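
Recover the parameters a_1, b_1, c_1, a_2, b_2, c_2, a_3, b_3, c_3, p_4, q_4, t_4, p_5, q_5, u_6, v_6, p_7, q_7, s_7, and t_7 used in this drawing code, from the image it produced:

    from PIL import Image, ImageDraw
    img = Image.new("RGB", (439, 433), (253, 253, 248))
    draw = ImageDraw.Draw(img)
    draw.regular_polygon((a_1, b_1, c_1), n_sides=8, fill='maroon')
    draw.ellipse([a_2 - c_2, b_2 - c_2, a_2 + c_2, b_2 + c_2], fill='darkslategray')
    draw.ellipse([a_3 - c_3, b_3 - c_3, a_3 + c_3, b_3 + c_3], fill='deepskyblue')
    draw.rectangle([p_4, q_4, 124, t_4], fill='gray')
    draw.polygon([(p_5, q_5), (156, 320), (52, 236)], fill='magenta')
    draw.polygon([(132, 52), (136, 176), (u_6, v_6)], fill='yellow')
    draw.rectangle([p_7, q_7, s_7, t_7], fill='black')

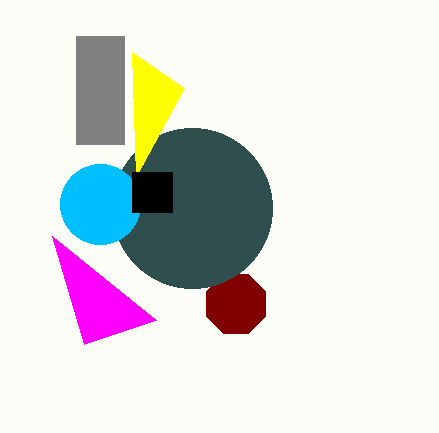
a_1 = 236, b_1 = 304, c_1 = 32, a_2 = 192, b_2 = 208, c_2 = 80, a_3 = 100, b_3 = 204, c_3 = 40, p_4 = 76, q_4 = 36, t_4 = 144, p_5 = 84, q_5 = 344, u_6 = 184, v_6 = 88, p_7 = 132, q_7 = 172, s_7 = 172, t_7 = 212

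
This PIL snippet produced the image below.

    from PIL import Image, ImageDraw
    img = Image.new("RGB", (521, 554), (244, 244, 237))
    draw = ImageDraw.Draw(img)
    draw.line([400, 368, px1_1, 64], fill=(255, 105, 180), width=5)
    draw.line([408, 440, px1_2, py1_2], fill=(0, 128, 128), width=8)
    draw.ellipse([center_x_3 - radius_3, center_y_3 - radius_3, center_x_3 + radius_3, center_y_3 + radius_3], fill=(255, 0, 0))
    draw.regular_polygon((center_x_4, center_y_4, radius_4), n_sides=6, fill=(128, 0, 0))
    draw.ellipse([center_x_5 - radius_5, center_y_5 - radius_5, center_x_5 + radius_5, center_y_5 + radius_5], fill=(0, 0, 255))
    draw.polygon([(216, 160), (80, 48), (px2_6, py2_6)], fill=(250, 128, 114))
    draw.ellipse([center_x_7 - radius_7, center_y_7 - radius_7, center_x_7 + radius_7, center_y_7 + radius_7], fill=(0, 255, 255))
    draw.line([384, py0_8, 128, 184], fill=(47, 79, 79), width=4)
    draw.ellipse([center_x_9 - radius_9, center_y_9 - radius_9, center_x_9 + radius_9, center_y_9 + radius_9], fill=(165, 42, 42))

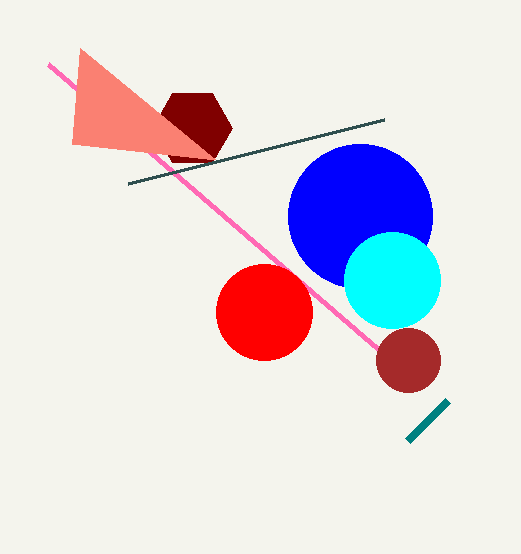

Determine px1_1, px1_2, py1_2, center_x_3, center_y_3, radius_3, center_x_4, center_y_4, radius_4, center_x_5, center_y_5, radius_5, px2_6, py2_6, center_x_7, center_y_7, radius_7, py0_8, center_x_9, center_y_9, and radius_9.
px1_1 = 48, px1_2 = 448, py1_2 = 400, center_x_3 = 264, center_y_3 = 312, radius_3 = 48, center_x_4 = 192, center_y_4 = 128, radius_4 = 40, center_x_5 = 360, center_y_5 = 216, radius_5 = 72, px2_6 = 72, py2_6 = 144, center_x_7 = 392, center_y_7 = 280, radius_7 = 48, py0_8 = 120, center_x_9 = 408, center_y_9 = 360, radius_9 = 32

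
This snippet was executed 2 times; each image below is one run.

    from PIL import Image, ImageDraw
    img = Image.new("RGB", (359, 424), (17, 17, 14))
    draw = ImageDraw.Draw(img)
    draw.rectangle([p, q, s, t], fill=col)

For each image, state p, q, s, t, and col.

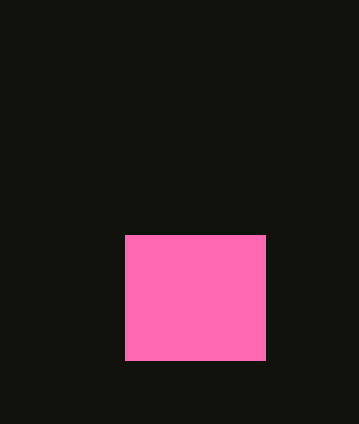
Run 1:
p = 125, q = 235, s = 265, t = 360, col = 'hotpink'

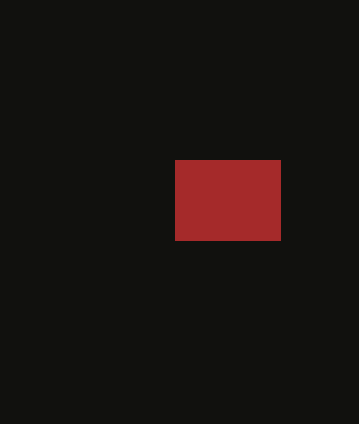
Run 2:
p = 175, q = 160, s = 280, t = 240, col = 'brown'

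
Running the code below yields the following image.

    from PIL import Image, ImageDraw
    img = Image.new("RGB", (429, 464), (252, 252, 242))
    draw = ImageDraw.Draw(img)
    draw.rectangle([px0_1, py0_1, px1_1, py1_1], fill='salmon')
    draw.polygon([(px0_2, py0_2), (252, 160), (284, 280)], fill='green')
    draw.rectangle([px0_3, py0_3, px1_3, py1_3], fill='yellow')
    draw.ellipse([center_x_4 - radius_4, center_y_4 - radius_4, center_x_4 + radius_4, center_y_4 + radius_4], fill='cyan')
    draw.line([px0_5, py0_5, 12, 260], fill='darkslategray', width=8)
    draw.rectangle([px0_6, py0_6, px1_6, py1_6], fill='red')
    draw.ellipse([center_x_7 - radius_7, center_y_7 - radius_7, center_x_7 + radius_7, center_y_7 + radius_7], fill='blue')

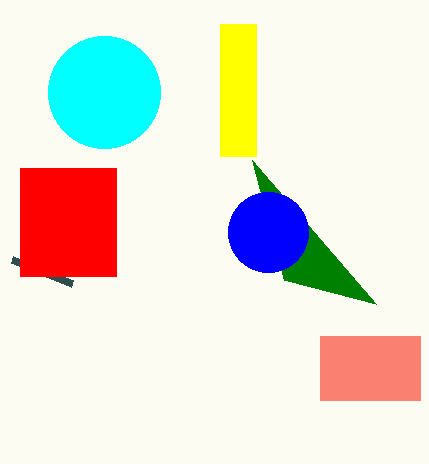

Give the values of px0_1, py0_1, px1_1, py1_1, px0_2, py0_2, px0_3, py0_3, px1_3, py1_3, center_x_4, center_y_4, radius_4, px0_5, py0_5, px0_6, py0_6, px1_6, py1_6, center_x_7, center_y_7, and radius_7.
px0_1 = 320
py0_1 = 336
px1_1 = 420
py1_1 = 400
px0_2 = 376
py0_2 = 304
px0_3 = 220
py0_3 = 24
px1_3 = 256
py1_3 = 156
center_x_4 = 104
center_y_4 = 92
radius_4 = 56
px0_5 = 72
py0_5 = 284
px0_6 = 20
py0_6 = 168
px1_6 = 116
py1_6 = 276
center_x_7 = 268
center_y_7 = 232
radius_7 = 40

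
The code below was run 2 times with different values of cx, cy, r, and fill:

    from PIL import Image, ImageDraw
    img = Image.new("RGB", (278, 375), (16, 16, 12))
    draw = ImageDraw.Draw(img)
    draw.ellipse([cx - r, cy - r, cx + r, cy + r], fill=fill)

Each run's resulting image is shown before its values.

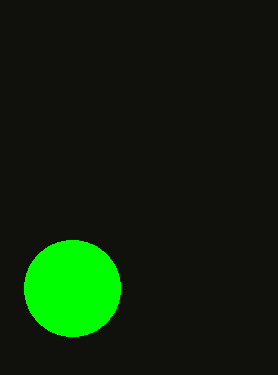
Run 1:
cx = 72, cy = 288, r = 48, fill = 'lime'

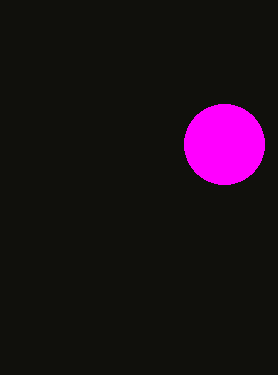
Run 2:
cx = 224, cy = 144, r = 40, fill = 'magenta'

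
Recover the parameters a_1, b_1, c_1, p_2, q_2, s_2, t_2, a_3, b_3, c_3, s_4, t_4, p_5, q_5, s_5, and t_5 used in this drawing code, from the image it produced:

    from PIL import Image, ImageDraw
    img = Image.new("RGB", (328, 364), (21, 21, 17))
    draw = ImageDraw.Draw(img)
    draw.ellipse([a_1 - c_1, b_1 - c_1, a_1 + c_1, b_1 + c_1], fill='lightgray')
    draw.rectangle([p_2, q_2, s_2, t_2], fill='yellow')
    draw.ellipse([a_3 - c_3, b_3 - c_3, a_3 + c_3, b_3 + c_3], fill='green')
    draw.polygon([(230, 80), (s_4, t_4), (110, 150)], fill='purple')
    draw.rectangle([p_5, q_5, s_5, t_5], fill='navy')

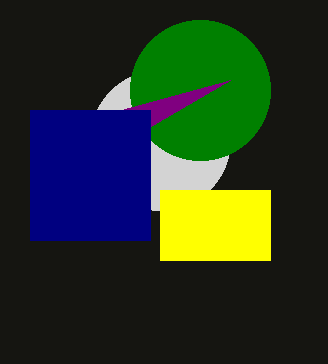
a_1 = 160, b_1 = 140, c_1 = 70, p_2 = 160, q_2 = 190, s_2 = 270, t_2 = 260, a_3 = 200, b_3 = 90, c_3 = 70, s_4 = 120, t_4 = 110, p_5 = 30, q_5 = 110, s_5 = 150, t_5 = 240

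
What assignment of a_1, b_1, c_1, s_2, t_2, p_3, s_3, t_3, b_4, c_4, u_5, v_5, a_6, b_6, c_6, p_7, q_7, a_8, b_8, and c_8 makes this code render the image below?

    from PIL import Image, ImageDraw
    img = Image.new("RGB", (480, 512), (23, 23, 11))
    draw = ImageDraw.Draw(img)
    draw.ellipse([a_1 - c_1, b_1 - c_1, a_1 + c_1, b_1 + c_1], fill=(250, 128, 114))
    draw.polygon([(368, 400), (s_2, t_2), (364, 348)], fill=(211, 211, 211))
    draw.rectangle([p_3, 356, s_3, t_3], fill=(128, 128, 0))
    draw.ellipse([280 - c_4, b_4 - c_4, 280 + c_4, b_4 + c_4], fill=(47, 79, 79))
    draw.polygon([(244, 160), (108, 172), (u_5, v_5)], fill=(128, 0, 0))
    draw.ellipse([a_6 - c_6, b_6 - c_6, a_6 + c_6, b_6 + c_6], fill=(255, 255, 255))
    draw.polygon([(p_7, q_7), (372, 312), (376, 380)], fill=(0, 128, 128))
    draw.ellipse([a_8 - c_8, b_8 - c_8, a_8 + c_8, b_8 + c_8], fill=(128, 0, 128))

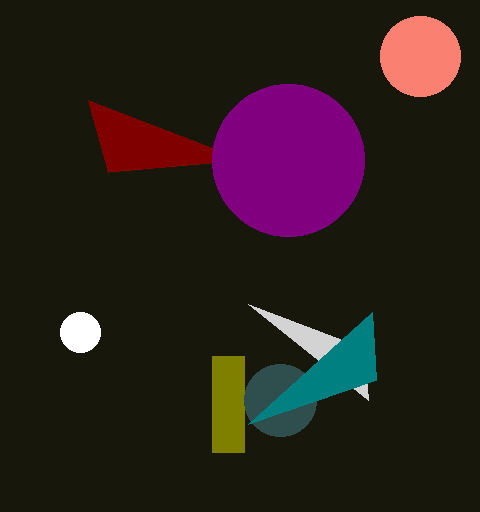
a_1 = 420, b_1 = 56, c_1 = 40, s_2 = 248, t_2 = 304, p_3 = 212, s_3 = 244, t_3 = 452, b_4 = 400, c_4 = 36, u_5 = 88, v_5 = 100, a_6 = 80, b_6 = 332, c_6 = 20, p_7 = 248, q_7 = 424, a_8 = 288, b_8 = 160, c_8 = 76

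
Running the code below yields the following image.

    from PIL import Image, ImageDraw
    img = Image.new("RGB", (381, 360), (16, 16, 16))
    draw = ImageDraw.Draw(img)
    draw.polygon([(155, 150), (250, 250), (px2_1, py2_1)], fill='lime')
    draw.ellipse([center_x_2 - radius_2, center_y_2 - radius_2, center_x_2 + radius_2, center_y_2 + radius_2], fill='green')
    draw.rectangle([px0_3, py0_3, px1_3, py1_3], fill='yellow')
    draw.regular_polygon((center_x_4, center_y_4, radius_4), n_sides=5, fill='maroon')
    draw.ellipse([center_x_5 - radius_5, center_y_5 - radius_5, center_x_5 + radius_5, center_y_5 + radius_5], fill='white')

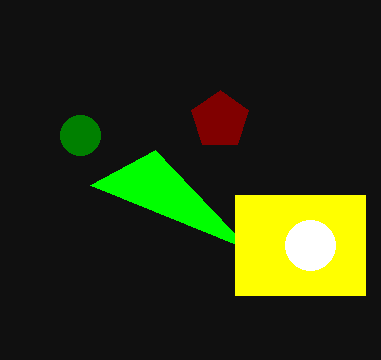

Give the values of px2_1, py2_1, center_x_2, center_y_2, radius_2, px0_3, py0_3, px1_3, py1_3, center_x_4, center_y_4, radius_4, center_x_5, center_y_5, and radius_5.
px2_1 = 90, py2_1 = 185, center_x_2 = 80, center_y_2 = 135, radius_2 = 20, px0_3 = 235, py0_3 = 195, px1_3 = 365, py1_3 = 295, center_x_4 = 220, center_y_4 = 120, radius_4 = 30, center_x_5 = 310, center_y_5 = 245, radius_5 = 25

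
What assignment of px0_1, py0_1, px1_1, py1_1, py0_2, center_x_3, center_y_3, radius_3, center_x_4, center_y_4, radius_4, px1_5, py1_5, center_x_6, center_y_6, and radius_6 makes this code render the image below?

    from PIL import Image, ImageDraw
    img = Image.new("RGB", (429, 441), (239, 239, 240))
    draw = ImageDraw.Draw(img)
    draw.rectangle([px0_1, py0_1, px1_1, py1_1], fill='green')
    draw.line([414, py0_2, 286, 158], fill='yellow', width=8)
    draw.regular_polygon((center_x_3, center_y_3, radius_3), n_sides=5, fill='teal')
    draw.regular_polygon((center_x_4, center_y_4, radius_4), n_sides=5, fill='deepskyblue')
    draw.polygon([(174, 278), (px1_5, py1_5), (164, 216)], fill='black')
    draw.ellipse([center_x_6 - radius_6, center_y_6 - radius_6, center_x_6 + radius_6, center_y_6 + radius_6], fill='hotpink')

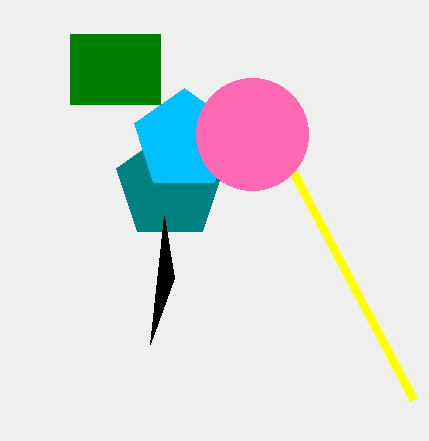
px0_1 = 70, py0_1 = 34, px1_1 = 160, py1_1 = 104, py0_2 = 400, center_x_3 = 170, center_y_3 = 186, radius_3 = 56, center_x_4 = 184, center_y_4 = 140, radius_4 = 52, px1_5 = 150, py1_5 = 344, center_x_6 = 252, center_y_6 = 134, radius_6 = 56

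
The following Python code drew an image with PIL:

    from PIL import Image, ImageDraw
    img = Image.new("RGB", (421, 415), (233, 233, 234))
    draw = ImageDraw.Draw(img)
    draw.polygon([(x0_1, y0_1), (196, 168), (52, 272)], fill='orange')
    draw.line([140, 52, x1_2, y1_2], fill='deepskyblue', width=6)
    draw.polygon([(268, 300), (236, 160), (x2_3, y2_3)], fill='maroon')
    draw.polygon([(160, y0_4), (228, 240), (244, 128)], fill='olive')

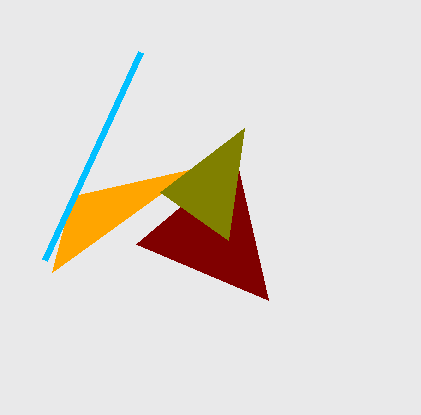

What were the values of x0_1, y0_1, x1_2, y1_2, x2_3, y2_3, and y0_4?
x0_1 = 72
y0_1 = 196
x1_2 = 44
y1_2 = 260
x2_3 = 136
y2_3 = 244
y0_4 = 192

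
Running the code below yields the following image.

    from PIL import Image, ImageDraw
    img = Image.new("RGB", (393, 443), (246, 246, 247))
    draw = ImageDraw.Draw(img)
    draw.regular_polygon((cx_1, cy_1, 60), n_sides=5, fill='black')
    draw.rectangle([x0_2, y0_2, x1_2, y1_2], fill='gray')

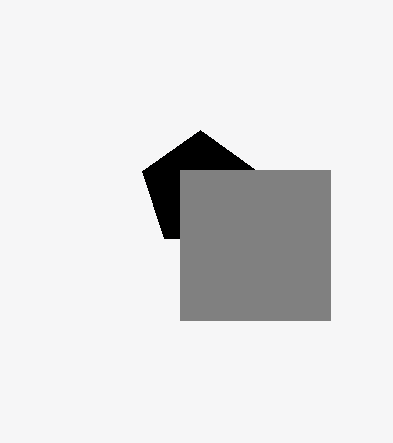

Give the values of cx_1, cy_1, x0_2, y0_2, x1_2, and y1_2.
cx_1 = 200
cy_1 = 190
x0_2 = 180
y0_2 = 170
x1_2 = 330
y1_2 = 320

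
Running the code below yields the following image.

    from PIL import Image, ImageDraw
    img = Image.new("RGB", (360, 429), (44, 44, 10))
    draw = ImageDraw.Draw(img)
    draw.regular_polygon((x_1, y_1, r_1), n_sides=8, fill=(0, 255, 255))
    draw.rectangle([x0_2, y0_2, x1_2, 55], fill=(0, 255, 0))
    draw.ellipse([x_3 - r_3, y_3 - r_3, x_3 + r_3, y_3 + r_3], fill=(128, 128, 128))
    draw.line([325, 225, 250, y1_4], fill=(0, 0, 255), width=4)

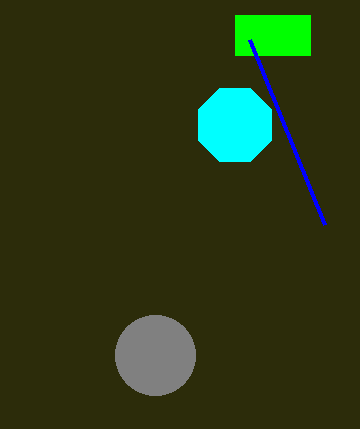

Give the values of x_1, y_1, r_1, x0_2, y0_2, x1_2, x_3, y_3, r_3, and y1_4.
x_1 = 235, y_1 = 125, r_1 = 40, x0_2 = 235, y0_2 = 15, x1_2 = 310, x_3 = 155, y_3 = 355, r_3 = 40, y1_4 = 40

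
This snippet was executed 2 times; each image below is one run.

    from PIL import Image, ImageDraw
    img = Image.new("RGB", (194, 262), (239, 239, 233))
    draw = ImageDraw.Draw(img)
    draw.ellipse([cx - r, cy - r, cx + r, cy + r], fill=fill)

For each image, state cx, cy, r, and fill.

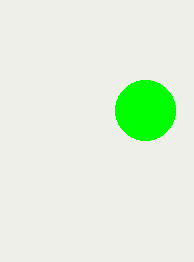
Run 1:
cx = 145
cy = 110
r = 30
fill = 'lime'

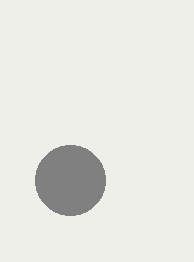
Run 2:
cx = 70
cy = 180
r = 35
fill = 'gray'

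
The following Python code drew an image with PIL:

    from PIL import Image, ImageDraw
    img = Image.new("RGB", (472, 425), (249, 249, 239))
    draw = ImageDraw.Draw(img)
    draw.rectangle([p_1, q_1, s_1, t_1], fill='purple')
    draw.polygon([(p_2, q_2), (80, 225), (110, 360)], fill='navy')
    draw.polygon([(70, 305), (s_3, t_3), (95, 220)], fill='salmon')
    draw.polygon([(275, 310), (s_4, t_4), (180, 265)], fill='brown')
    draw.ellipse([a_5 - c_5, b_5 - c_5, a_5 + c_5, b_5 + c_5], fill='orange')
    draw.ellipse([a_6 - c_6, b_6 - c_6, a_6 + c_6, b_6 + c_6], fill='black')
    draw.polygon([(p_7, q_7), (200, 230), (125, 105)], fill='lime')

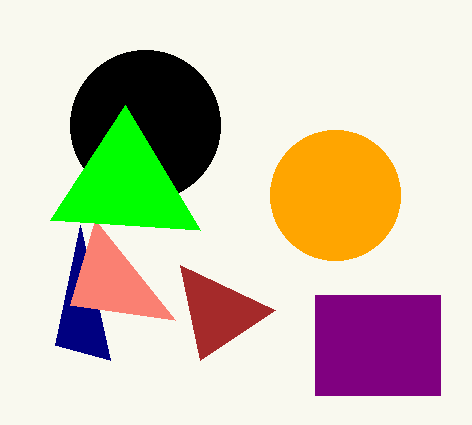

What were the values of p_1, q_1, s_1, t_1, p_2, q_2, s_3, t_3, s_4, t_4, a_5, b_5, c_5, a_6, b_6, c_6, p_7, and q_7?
p_1 = 315; q_1 = 295; s_1 = 440; t_1 = 395; p_2 = 55; q_2 = 345; s_3 = 175; t_3 = 320; s_4 = 200; t_4 = 360; a_5 = 335; b_5 = 195; c_5 = 65; a_6 = 145; b_6 = 125; c_6 = 75; p_7 = 50; q_7 = 220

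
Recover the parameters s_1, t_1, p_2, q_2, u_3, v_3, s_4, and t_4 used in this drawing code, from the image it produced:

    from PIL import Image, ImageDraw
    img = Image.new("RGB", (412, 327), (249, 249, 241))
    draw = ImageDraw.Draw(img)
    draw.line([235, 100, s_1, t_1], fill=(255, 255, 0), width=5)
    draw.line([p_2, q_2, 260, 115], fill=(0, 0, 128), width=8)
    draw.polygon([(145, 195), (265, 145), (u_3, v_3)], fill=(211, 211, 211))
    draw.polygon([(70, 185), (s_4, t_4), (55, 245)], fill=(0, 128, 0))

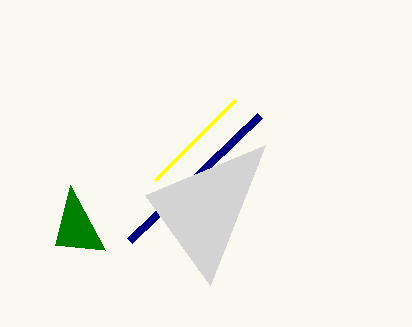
s_1 = 155; t_1 = 180; p_2 = 130; q_2 = 240; u_3 = 210; v_3 = 285; s_4 = 105; t_4 = 250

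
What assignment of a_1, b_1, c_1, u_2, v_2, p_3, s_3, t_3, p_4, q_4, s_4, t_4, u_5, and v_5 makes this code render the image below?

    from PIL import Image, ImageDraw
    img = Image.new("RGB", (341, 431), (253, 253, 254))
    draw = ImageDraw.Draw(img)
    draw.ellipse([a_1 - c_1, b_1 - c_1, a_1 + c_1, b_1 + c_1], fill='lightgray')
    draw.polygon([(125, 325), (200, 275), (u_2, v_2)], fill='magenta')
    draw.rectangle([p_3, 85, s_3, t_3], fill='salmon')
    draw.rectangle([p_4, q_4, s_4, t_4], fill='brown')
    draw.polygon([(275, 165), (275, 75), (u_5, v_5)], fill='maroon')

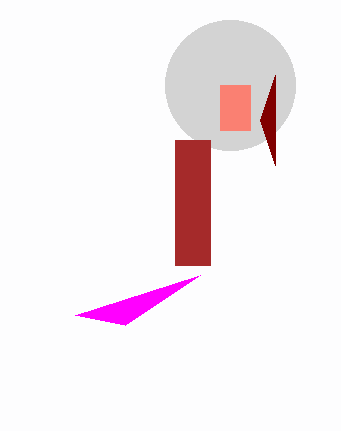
a_1 = 230
b_1 = 85
c_1 = 65
u_2 = 75
v_2 = 315
p_3 = 220
s_3 = 250
t_3 = 130
p_4 = 175
q_4 = 140
s_4 = 210
t_4 = 265
u_5 = 260
v_5 = 120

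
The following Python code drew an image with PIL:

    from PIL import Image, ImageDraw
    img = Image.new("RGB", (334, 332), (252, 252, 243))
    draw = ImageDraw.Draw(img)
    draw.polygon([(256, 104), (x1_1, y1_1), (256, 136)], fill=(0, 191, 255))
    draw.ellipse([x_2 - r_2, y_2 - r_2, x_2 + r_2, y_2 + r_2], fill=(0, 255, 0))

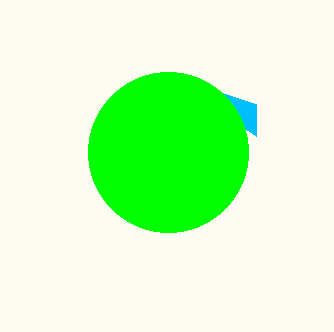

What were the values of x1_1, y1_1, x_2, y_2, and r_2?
x1_1 = 160, y1_1 = 72, x_2 = 168, y_2 = 152, r_2 = 80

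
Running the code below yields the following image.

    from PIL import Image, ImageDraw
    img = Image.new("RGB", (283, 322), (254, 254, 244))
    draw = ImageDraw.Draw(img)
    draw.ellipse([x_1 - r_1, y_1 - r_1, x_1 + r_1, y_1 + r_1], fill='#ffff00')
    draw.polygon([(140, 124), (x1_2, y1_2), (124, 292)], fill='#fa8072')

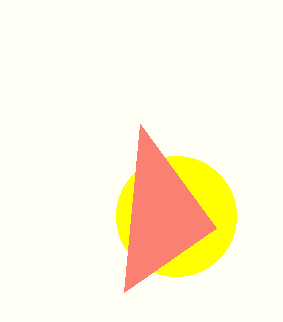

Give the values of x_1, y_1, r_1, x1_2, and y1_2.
x_1 = 176; y_1 = 216; r_1 = 60; x1_2 = 216; y1_2 = 228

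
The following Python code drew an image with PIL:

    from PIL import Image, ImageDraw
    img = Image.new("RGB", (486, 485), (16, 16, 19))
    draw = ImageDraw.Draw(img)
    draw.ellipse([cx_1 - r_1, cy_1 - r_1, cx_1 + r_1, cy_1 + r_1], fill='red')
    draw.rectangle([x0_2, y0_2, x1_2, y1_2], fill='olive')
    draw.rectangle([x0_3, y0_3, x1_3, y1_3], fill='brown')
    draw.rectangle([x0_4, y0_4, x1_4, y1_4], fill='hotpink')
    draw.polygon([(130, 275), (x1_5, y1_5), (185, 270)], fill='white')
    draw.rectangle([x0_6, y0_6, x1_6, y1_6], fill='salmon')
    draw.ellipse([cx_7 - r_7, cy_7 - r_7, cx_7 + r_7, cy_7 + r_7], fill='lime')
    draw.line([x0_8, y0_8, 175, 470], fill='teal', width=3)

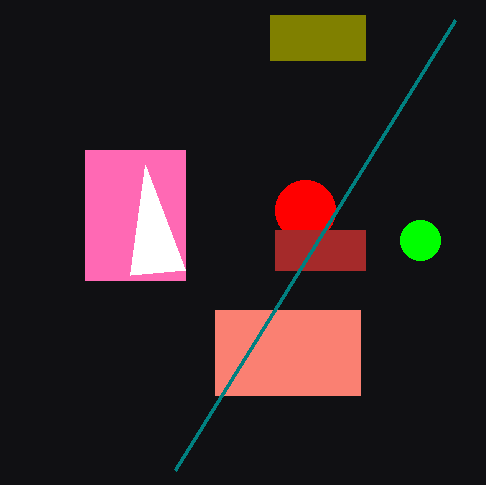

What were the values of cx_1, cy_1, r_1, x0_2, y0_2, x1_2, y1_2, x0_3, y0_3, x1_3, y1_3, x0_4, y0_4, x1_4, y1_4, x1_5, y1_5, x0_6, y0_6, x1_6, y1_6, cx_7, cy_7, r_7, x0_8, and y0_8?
cx_1 = 305, cy_1 = 210, r_1 = 30, x0_2 = 270, y0_2 = 15, x1_2 = 365, y1_2 = 60, x0_3 = 275, y0_3 = 230, x1_3 = 365, y1_3 = 270, x0_4 = 85, y0_4 = 150, x1_4 = 185, y1_4 = 280, x1_5 = 145, y1_5 = 165, x0_6 = 215, y0_6 = 310, x1_6 = 360, y1_6 = 395, cx_7 = 420, cy_7 = 240, r_7 = 20, x0_8 = 455, y0_8 = 20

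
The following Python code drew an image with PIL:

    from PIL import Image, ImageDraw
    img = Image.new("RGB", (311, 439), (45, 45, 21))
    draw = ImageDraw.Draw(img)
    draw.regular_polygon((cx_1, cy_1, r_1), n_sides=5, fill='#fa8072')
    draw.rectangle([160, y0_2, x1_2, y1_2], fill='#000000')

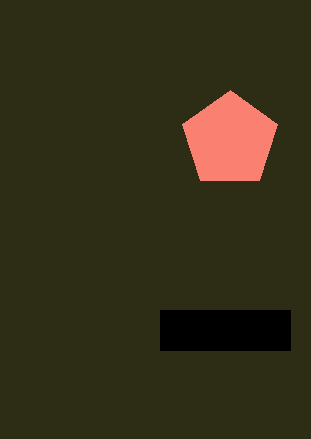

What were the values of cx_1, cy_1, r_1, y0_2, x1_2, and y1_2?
cx_1 = 230, cy_1 = 140, r_1 = 50, y0_2 = 310, x1_2 = 290, y1_2 = 350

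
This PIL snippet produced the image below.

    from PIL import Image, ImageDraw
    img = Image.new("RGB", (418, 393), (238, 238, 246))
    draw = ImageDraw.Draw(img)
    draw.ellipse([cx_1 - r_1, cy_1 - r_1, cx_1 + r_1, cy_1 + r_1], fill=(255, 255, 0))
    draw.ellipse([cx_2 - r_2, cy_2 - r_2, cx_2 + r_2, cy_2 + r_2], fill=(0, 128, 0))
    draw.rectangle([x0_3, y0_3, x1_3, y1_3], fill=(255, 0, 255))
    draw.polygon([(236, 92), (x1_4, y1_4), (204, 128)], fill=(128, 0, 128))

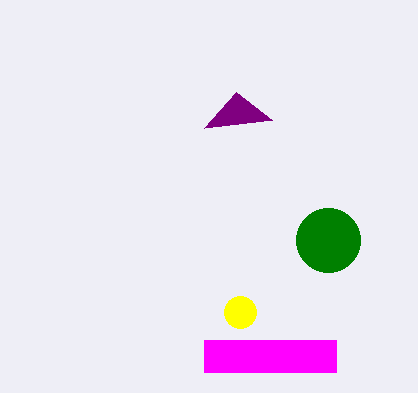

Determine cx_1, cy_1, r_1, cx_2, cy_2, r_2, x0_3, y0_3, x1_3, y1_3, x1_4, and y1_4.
cx_1 = 240
cy_1 = 312
r_1 = 16
cx_2 = 328
cy_2 = 240
r_2 = 32
x0_3 = 204
y0_3 = 340
x1_3 = 336
y1_3 = 372
x1_4 = 272
y1_4 = 120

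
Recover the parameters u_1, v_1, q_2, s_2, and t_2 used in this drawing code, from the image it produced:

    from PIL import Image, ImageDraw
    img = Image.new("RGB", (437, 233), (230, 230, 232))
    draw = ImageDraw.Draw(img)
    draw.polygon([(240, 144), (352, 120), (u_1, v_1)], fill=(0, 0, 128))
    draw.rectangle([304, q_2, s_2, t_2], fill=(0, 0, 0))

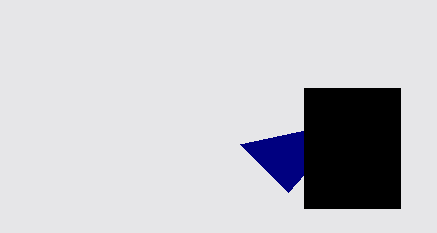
u_1 = 288, v_1 = 192, q_2 = 88, s_2 = 400, t_2 = 208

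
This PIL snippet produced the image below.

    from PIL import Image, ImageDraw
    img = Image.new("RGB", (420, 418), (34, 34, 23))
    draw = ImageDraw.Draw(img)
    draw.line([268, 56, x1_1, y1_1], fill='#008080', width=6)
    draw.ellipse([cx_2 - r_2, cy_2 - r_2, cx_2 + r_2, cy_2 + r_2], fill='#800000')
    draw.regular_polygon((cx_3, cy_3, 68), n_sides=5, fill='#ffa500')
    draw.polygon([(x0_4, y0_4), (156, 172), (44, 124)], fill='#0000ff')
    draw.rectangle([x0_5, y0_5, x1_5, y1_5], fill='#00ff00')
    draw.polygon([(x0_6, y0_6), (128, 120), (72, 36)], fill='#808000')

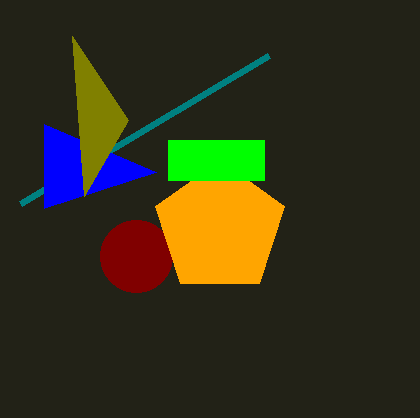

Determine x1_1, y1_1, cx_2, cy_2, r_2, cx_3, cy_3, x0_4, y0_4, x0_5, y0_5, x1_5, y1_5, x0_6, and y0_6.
x1_1 = 20
y1_1 = 204
cx_2 = 136
cy_2 = 256
r_2 = 36
cx_3 = 220
cy_3 = 228
x0_4 = 44
y0_4 = 208
x0_5 = 168
y0_5 = 140
x1_5 = 264
y1_5 = 180
x0_6 = 84
y0_6 = 196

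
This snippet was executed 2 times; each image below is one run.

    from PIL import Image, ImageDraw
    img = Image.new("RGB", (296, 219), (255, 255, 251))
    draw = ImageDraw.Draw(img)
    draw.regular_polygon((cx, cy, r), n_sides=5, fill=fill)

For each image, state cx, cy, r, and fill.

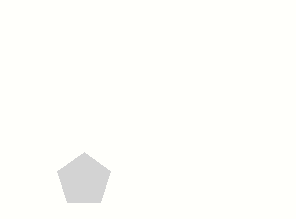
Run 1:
cx = 84, cy = 180, r = 28, fill = 'lightgray'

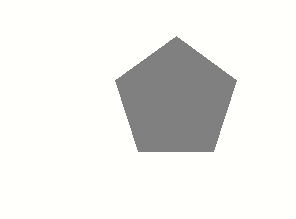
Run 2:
cx = 176; cy = 100; r = 64; fill = 'gray'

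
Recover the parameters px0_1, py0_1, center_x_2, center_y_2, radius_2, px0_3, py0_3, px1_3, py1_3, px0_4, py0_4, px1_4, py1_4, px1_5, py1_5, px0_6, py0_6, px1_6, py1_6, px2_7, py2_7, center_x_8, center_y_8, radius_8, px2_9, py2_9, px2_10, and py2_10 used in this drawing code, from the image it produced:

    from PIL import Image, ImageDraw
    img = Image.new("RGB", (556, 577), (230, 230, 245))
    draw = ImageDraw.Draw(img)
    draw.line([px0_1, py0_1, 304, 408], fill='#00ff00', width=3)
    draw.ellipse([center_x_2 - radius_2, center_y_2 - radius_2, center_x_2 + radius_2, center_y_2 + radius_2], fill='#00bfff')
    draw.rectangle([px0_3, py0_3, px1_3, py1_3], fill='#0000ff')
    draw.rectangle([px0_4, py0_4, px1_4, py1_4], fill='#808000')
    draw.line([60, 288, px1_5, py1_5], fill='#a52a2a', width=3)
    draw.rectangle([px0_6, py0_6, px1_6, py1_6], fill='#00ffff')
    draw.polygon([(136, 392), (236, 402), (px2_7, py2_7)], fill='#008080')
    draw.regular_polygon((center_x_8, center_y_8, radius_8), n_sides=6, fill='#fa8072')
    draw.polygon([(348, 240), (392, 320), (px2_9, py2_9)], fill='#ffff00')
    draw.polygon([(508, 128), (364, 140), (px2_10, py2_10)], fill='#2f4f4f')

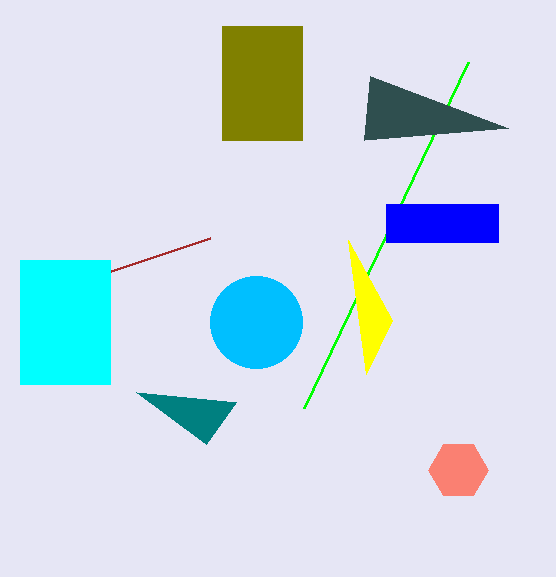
px0_1 = 468
py0_1 = 62
center_x_2 = 256
center_y_2 = 322
radius_2 = 46
px0_3 = 386
py0_3 = 204
px1_3 = 498
py1_3 = 242
px0_4 = 222
py0_4 = 26
px1_4 = 302
py1_4 = 140
px1_5 = 210
py1_5 = 238
px0_6 = 20
py0_6 = 260
px1_6 = 110
py1_6 = 384
px2_7 = 206
py2_7 = 444
center_x_8 = 458
center_y_8 = 470
radius_8 = 30
px2_9 = 366
py2_9 = 374
px2_10 = 370
py2_10 = 76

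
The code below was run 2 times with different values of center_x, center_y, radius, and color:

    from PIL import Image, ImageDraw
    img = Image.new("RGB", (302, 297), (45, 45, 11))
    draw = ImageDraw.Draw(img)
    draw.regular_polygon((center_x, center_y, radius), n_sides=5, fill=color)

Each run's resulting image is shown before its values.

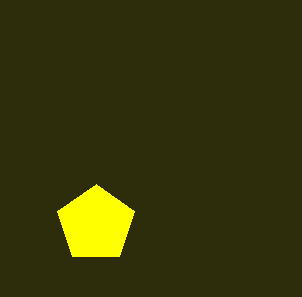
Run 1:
center_x = 96, center_y = 224, radius = 40, color = 'yellow'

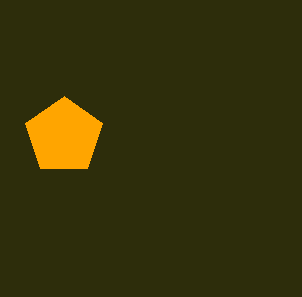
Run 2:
center_x = 64, center_y = 136, radius = 40, color = 'orange'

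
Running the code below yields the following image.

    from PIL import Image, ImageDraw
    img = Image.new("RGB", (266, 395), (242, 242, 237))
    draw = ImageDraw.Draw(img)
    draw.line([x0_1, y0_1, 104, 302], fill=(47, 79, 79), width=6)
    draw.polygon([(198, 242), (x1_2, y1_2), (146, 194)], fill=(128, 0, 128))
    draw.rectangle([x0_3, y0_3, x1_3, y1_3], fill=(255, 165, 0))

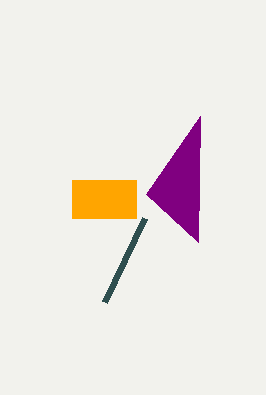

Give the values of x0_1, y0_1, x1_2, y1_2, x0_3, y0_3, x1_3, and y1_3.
x0_1 = 144; y0_1 = 218; x1_2 = 200; y1_2 = 116; x0_3 = 72; y0_3 = 180; x1_3 = 136; y1_3 = 218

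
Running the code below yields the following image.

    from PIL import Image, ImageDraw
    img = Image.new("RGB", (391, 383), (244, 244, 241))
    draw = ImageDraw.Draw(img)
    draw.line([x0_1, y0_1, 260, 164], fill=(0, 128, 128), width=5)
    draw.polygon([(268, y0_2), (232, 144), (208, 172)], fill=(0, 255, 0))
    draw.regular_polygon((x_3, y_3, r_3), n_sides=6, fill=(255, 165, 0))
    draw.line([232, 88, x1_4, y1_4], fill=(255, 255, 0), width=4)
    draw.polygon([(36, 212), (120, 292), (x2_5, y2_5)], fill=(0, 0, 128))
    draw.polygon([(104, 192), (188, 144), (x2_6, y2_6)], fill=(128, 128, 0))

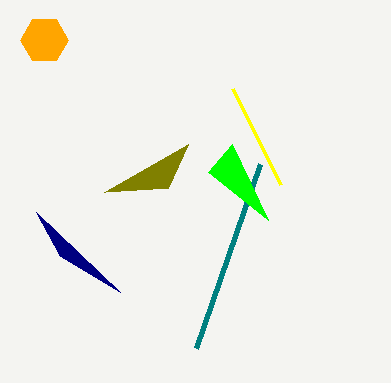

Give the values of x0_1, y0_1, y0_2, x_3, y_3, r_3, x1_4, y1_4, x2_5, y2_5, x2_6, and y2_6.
x0_1 = 196; y0_1 = 348; y0_2 = 220; x_3 = 44; y_3 = 40; r_3 = 24; x1_4 = 280; y1_4 = 184; x2_5 = 60; y2_5 = 256; x2_6 = 168; y2_6 = 188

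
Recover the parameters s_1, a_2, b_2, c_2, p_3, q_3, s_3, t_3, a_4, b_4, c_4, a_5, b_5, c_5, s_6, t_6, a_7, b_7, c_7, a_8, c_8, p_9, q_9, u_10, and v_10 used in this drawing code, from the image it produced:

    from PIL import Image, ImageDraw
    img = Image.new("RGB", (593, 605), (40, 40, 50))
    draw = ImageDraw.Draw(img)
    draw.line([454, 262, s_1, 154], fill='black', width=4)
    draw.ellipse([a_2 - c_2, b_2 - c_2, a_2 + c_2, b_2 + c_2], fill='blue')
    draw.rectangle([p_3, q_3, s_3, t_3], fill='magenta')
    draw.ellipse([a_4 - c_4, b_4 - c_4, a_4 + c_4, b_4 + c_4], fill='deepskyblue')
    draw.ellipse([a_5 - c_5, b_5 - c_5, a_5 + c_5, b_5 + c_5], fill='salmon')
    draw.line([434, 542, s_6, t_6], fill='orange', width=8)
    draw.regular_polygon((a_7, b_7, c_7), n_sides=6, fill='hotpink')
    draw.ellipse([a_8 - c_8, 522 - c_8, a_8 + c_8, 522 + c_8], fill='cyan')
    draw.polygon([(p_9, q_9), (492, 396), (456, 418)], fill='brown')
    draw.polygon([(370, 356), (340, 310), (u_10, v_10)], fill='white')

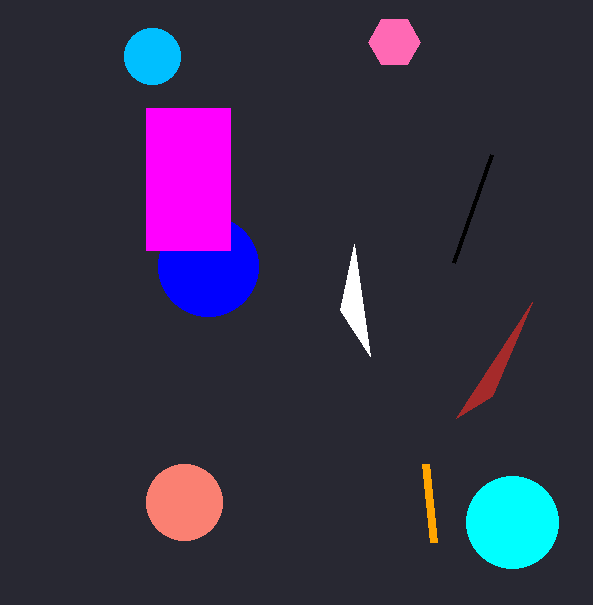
s_1 = 492, a_2 = 208, b_2 = 266, c_2 = 50, p_3 = 146, q_3 = 108, s_3 = 230, t_3 = 250, a_4 = 152, b_4 = 56, c_4 = 28, a_5 = 184, b_5 = 502, c_5 = 38, s_6 = 426, t_6 = 464, a_7 = 394, b_7 = 42, c_7 = 26, a_8 = 512, c_8 = 46, p_9 = 532, q_9 = 302, u_10 = 354, v_10 = 244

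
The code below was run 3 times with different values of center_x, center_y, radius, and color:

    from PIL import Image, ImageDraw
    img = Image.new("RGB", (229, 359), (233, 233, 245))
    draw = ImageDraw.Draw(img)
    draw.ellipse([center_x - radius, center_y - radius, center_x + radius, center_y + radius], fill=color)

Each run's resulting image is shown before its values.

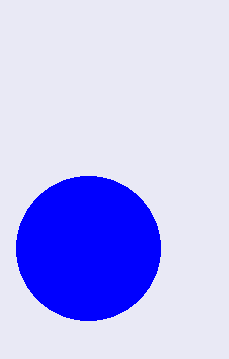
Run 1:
center_x = 88; center_y = 248; radius = 72; color = 'blue'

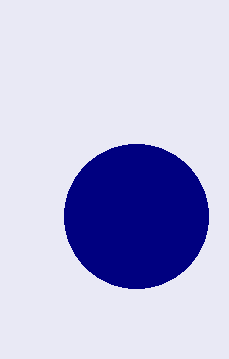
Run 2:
center_x = 136, center_y = 216, radius = 72, color = 'navy'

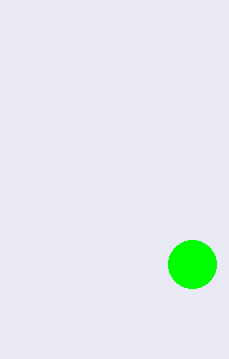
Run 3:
center_x = 192, center_y = 264, radius = 24, color = 'lime'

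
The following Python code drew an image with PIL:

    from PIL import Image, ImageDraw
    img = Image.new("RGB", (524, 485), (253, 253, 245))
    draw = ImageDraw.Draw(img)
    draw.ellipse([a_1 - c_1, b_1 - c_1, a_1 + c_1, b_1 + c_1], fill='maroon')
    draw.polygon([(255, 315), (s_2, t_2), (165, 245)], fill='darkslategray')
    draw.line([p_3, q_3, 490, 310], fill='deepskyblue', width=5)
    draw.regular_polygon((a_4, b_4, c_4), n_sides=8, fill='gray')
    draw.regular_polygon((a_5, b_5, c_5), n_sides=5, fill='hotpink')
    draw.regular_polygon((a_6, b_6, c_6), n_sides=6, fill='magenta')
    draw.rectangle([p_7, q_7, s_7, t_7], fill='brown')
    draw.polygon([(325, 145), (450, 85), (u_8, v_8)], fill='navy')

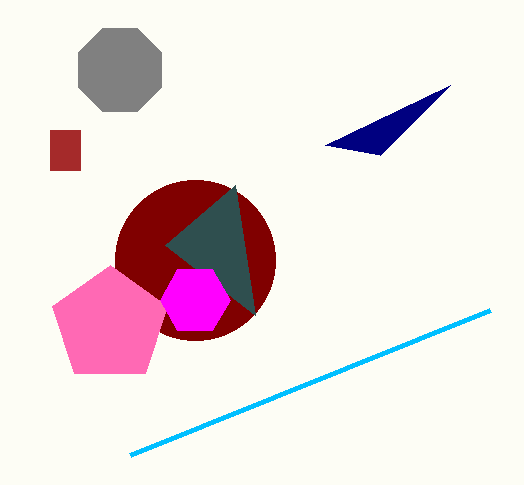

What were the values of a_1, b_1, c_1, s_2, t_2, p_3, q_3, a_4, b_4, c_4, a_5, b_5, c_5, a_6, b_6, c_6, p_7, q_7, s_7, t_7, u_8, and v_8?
a_1 = 195; b_1 = 260; c_1 = 80; s_2 = 235; t_2 = 185; p_3 = 130; q_3 = 455; a_4 = 120; b_4 = 70; c_4 = 45; a_5 = 110; b_5 = 325; c_5 = 60; a_6 = 195; b_6 = 300; c_6 = 35; p_7 = 50; q_7 = 130; s_7 = 80; t_7 = 170; u_8 = 380; v_8 = 155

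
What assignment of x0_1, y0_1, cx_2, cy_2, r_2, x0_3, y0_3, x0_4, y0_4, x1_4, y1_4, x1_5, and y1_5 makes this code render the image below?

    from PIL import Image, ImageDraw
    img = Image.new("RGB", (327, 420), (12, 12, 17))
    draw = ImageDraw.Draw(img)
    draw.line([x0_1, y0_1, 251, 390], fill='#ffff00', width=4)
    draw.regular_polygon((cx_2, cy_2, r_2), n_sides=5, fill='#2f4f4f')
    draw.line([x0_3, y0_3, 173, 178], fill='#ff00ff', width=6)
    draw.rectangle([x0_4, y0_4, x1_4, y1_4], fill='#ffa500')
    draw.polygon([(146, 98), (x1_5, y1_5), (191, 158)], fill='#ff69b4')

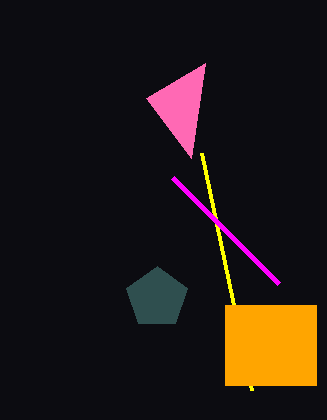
x0_1 = 201, y0_1 = 153, cx_2 = 157, cy_2 = 298, r_2 = 32, x0_3 = 279, y0_3 = 284, x0_4 = 225, y0_4 = 305, x1_4 = 316, y1_4 = 385, x1_5 = 205, y1_5 = 63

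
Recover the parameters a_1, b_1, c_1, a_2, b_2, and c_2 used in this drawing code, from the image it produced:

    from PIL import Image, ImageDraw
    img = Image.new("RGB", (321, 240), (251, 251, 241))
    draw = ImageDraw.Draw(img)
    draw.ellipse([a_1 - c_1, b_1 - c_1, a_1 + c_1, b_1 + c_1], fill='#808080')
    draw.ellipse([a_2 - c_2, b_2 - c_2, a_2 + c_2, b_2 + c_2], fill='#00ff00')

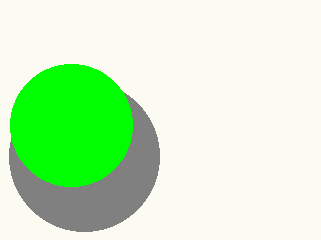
a_1 = 84; b_1 = 156; c_1 = 75; a_2 = 71; b_2 = 125; c_2 = 61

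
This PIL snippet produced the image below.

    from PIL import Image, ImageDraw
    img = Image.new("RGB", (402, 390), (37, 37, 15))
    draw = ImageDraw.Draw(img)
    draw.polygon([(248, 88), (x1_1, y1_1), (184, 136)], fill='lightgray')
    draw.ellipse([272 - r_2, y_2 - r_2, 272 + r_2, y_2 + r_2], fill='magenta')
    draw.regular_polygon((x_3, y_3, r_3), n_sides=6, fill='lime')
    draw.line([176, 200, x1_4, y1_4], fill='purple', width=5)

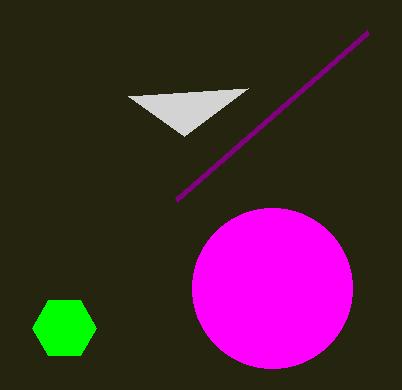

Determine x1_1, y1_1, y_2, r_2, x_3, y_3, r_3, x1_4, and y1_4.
x1_1 = 128; y1_1 = 96; y_2 = 288; r_2 = 80; x_3 = 64; y_3 = 328; r_3 = 32; x1_4 = 368; y1_4 = 32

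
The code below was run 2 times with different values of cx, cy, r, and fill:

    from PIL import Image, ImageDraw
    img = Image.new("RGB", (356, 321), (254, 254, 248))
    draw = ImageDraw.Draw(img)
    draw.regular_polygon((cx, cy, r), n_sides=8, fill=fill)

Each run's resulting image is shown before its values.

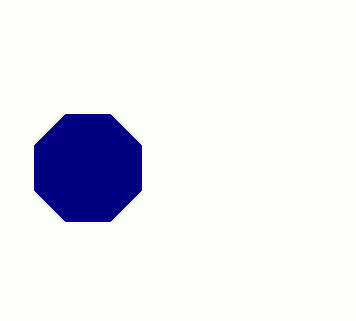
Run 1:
cx = 88; cy = 168; r = 58; fill = 'navy'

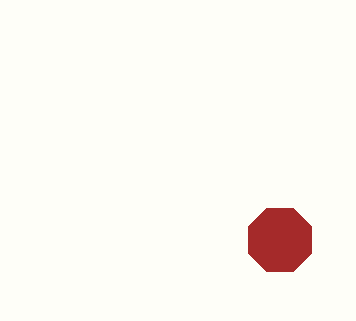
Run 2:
cx = 280
cy = 240
r = 34
fill = 'brown'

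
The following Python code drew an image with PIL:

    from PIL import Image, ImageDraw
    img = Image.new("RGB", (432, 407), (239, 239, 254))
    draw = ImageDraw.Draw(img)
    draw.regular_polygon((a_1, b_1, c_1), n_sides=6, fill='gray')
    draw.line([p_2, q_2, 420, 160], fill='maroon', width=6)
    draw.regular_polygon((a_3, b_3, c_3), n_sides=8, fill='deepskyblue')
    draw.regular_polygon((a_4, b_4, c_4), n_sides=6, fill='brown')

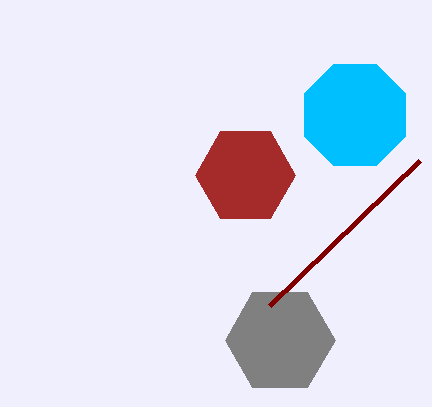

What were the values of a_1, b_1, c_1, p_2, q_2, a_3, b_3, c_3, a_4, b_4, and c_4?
a_1 = 280
b_1 = 340
c_1 = 55
p_2 = 270
q_2 = 305
a_3 = 355
b_3 = 115
c_3 = 55
a_4 = 245
b_4 = 175
c_4 = 50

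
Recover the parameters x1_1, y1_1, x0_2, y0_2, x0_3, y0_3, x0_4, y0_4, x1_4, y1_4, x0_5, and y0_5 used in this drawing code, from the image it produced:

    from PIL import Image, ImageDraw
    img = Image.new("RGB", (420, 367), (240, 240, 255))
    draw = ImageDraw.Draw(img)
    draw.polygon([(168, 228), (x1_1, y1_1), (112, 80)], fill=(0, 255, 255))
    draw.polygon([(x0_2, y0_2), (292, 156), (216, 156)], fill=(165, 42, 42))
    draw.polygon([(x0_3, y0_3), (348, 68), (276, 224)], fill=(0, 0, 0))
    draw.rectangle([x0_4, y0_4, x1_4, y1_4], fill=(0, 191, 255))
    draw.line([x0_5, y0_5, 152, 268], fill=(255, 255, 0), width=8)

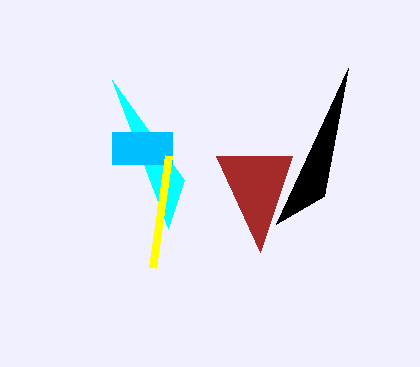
x1_1 = 184
y1_1 = 180
x0_2 = 260
y0_2 = 252
x0_3 = 324
y0_3 = 196
x0_4 = 112
y0_4 = 132
x1_4 = 172
y1_4 = 164
x0_5 = 168
y0_5 = 156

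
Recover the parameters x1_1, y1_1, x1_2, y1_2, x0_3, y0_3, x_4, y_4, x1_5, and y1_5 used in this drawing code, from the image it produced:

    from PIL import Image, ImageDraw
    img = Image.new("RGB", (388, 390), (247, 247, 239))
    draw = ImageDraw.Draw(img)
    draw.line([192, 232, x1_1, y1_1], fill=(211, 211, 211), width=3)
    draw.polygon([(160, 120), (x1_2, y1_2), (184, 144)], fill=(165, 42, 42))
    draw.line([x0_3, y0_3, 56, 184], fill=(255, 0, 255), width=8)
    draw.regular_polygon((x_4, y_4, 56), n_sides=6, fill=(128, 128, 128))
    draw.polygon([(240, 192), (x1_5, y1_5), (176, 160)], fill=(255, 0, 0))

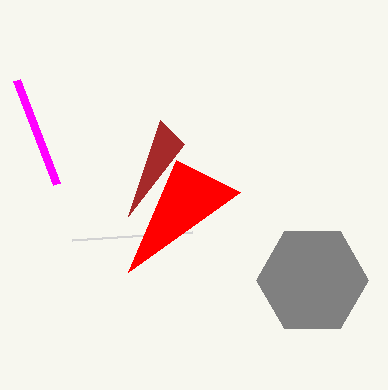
x1_1 = 72
y1_1 = 240
x1_2 = 128
y1_2 = 216
x0_3 = 16
y0_3 = 80
x_4 = 312
y_4 = 280
x1_5 = 128
y1_5 = 272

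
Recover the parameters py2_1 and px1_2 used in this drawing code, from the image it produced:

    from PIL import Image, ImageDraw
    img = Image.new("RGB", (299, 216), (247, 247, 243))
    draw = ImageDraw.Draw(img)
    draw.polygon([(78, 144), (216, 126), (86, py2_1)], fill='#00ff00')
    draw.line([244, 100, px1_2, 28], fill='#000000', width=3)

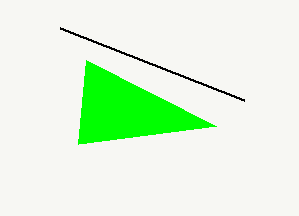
py2_1 = 60, px1_2 = 60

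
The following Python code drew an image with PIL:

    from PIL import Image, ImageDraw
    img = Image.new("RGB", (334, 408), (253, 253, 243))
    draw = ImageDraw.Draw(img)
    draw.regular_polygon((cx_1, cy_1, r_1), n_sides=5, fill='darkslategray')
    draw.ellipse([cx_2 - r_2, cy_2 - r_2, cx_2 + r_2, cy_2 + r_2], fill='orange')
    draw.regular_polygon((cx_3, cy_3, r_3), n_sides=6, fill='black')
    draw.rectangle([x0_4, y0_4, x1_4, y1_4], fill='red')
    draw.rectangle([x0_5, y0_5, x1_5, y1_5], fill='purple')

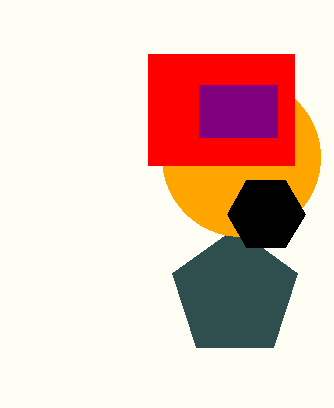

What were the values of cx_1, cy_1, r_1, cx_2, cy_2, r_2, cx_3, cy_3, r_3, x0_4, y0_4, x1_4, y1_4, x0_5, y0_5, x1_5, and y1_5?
cx_1 = 235
cy_1 = 294
r_1 = 66
cx_2 = 241
cy_2 = 157
r_2 = 79
cx_3 = 266
cy_3 = 214
r_3 = 39
x0_4 = 148
y0_4 = 54
x1_4 = 294
y1_4 = 165
x0_5 = 199
y0_5 = 85
x1_5 = 277
y1_5 = 137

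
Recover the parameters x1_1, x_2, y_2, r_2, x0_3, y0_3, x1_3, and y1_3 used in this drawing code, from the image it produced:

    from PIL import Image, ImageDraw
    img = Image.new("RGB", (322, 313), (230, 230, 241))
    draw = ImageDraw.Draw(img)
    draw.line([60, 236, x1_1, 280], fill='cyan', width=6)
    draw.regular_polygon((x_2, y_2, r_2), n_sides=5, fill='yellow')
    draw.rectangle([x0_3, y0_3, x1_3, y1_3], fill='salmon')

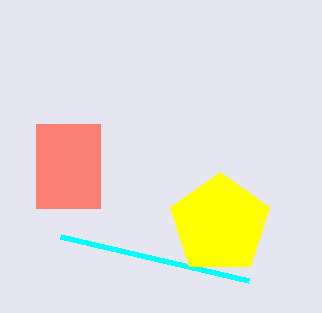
x1_1 = 248, x_2 = 220, y_2 = 224, r_2 = 52, x0_3 = 36, y0_3 = 124, x1_3 = 100, y1_3 = 208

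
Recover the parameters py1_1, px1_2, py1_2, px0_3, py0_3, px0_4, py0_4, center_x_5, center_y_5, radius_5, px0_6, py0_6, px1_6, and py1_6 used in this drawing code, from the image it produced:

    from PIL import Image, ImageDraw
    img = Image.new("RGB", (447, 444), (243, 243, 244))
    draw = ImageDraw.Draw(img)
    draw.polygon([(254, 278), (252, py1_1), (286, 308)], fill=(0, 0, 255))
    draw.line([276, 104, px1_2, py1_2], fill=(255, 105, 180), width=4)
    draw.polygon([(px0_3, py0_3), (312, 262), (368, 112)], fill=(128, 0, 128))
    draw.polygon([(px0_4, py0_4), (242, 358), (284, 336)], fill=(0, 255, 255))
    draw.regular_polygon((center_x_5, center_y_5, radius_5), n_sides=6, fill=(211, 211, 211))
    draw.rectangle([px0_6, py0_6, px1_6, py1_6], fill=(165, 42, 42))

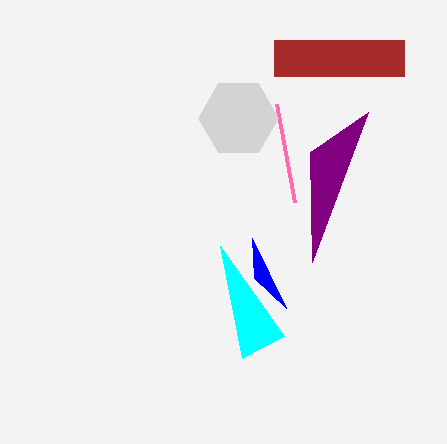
py1_1 = 238; px1_2 = 294; py1_2 = 202; px0_3 = 310; py0_3 = 152; px0_4 = 220; py0_4 = 246; center_x_5 = 238; center_y_5 = 118; radius_5 = 40; px0_6 = 274; py0_6 = 40; px1_6 = 404; py1_6 = 76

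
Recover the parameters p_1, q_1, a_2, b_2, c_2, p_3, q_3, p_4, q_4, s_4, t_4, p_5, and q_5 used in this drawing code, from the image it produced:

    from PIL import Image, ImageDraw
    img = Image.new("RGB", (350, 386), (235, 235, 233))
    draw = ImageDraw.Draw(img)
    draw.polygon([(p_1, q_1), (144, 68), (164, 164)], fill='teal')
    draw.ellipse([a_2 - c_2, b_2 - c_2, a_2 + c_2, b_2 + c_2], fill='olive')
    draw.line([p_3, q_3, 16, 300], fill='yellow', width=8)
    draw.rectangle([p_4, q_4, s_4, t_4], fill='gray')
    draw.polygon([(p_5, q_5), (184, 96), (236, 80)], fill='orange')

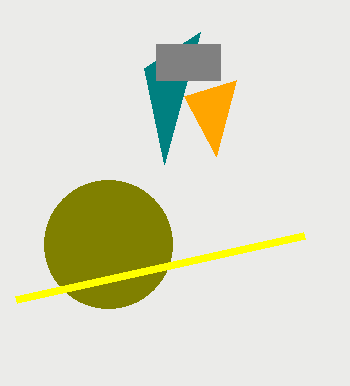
p_1 = 200; q_1 = 32; a_2 = 108; b_2 = 244; c_2 = 64; p_3 = 304; q_3 = 236; p_4 = 156; q_4 = 44; s_4 = 220; t_4 = 80; p_5 = 216; q_5 = 156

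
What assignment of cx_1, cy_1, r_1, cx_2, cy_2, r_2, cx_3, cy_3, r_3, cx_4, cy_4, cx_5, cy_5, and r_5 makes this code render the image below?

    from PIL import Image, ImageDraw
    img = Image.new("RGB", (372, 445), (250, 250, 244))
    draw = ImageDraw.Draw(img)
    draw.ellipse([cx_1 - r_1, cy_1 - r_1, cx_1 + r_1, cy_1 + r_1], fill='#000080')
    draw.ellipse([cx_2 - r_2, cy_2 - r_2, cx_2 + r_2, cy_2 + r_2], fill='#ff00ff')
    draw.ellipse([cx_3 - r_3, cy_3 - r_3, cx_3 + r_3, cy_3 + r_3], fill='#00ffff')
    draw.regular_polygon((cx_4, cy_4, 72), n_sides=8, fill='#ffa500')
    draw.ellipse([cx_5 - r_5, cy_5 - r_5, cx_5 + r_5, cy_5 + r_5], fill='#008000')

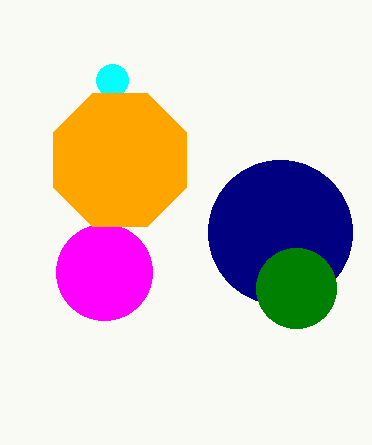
cx_1 = 280, cy_1 = 232, r_1 = 72, cx_2 = 104, cy_2 = 272, r_2 = 48, cx_3 = 112, cy_3 = 80, r_3 = 16, cx_4 = 120, cy_4 = 160, cx_5 = 296, cy_5 = 288, r_5 = 40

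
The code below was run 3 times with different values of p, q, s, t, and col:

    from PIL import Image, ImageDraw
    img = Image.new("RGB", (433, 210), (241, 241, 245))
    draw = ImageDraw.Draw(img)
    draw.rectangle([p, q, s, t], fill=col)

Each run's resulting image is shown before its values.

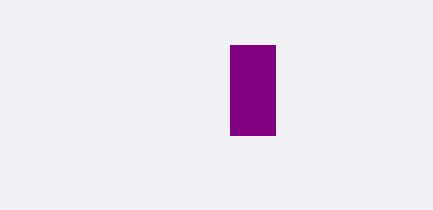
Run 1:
p = 230
q = 45
s = 275
t = 135
col = 'purple'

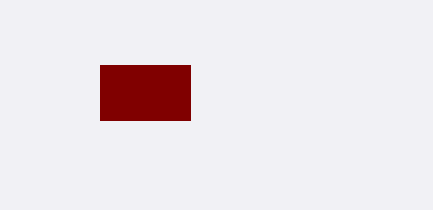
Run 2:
p = 100
q = 65
s = 190
t = 120
col = 'maroon'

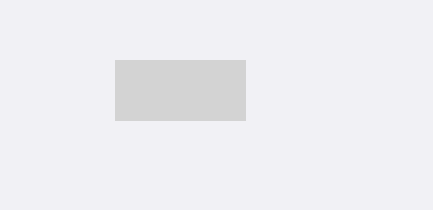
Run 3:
p = 115; q = 60; s = 245; t = 120; col = 'lightgray'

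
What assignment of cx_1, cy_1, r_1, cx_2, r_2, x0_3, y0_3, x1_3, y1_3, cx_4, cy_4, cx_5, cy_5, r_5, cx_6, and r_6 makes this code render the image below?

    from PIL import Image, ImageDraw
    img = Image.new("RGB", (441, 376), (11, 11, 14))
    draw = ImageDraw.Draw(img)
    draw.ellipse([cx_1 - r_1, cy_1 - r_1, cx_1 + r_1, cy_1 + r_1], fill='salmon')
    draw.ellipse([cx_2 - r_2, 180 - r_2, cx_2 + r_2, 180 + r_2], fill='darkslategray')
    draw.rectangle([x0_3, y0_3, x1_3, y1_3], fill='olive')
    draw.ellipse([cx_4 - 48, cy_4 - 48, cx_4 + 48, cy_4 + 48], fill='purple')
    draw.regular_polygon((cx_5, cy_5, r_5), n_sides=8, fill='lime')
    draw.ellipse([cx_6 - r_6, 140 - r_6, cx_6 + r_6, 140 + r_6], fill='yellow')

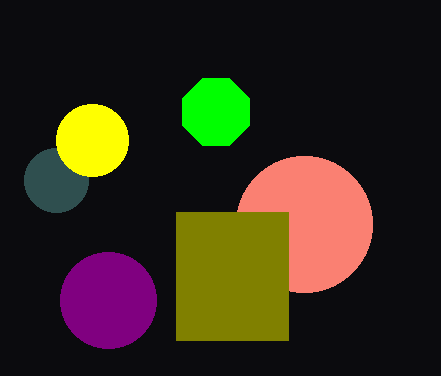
cx_1 = 304; cy_1 = 224; r_1 = 68; cx_2 = 56; r_2 = 32; x0_3 = 176; y0_3 = 212; x1_3 = 288; y1_3 = 340; cx_4 = 108; cy_4 = 300; cx_5 = 216; cy_5 = 112; r_5 = 36; cx_6 = 92; r_6 = 36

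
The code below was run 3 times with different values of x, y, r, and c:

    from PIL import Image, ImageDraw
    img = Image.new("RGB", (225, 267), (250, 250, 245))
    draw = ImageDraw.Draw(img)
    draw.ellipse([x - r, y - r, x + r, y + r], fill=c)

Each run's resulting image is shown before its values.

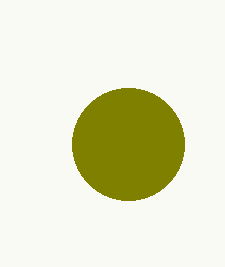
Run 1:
x = 128, y = 144, r = 56, c = 'olive'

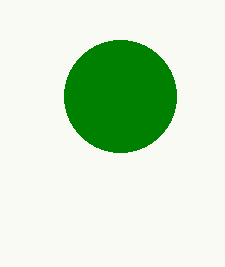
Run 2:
x = 120
y = 96
r = 56
c = 'green'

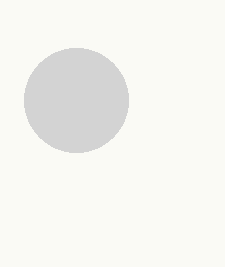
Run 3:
x = 76; y = 100; r = 52; c = 'lightgray'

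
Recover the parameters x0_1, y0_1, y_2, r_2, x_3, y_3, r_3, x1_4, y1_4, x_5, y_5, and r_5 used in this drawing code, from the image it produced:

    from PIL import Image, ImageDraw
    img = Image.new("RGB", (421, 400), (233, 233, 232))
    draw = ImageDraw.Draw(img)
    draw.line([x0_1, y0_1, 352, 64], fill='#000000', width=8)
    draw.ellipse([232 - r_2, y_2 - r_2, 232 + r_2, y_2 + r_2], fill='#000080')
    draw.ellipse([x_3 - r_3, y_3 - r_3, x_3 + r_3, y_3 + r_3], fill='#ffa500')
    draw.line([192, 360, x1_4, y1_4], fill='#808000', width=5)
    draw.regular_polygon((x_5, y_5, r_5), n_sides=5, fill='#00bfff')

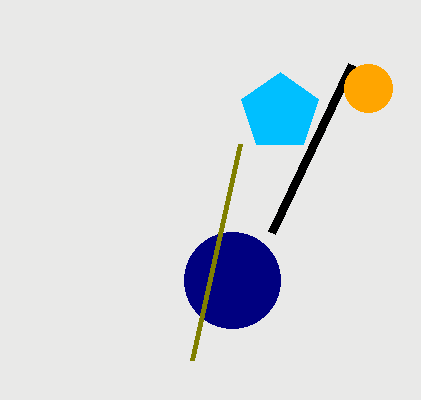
x0_1 = 272, y0_1 = 232, y_2 = 280, r_2 = 48, x_3 = 368, y_3 = 88, r_3 = 24, x1_4 = 240, y1_4 = 144, x_5 = 280, y_5 = 112, r_5 = 40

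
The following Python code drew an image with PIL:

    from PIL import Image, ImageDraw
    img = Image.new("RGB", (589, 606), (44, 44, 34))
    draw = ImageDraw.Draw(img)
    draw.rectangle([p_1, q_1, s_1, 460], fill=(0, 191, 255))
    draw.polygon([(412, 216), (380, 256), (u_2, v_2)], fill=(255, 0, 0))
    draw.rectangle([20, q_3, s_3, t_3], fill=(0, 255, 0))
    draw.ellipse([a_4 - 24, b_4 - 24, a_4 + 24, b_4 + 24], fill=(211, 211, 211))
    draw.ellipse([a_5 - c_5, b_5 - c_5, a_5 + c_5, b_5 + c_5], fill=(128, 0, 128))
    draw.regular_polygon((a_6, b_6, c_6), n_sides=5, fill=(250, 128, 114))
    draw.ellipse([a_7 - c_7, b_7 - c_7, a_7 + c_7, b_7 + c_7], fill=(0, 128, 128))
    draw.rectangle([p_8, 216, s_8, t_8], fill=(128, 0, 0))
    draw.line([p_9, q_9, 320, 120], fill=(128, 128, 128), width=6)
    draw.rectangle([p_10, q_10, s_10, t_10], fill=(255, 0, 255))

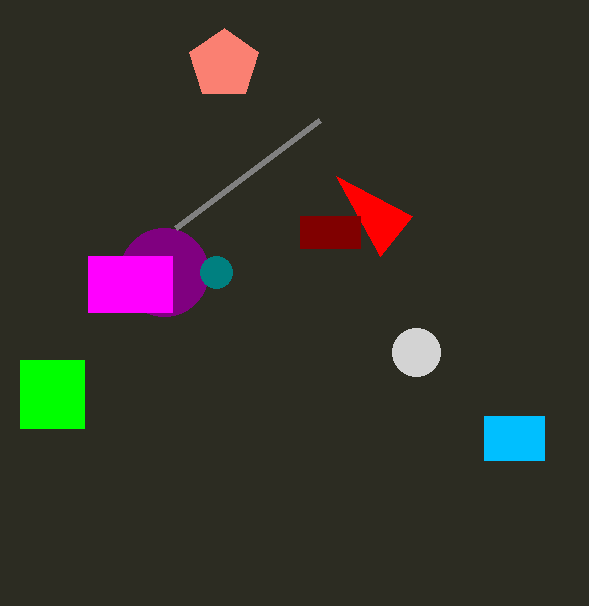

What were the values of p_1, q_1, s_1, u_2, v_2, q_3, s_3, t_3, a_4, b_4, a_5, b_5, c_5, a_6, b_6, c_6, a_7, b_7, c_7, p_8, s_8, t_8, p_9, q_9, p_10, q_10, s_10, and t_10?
p_1 = 484, q_1 = 416, s_1 = 544, u_2 = 336, v_2 = 176, q_3 = 360, s_3 = 84, t_3 = 428, a_4 = 416, b_4 = 352, a_5 = 164, b_5 = 272, c_5 = 44, a_6 = 224, b_6 = 64, c_6 = 36, a_7 = 216, b_7 = 272, c_7 = 16, p_8 = 300, s_8 = 360, t_8 = 248, p_9 = 176, q_9 = 228, p_10 = 88, q_10 = 256, s_10 = 172, t_10 = 312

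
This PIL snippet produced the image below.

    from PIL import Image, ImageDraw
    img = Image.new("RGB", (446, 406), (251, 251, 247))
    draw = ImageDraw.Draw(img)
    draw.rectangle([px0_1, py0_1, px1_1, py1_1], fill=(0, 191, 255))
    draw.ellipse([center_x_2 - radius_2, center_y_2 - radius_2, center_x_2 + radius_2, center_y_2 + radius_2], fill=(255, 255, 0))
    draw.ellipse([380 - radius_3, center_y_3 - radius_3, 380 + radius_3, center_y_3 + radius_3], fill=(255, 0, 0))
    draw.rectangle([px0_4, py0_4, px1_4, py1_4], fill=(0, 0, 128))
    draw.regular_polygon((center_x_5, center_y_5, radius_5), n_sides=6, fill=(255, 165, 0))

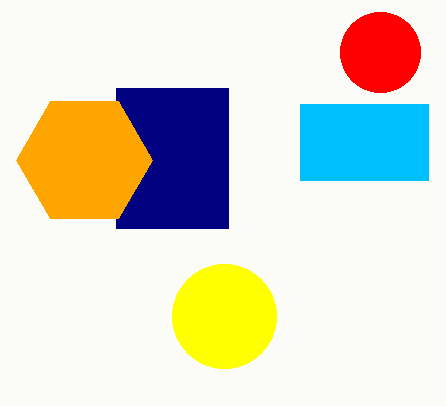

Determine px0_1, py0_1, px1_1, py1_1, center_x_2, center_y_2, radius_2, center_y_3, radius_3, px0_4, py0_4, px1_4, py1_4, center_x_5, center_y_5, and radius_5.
px0_1 = 300, py0_1 = 104, px1_1 = 428, py1_1 = 180, center_x_2 = 224, center_y_2 = 316, radius_2 = 52, center_y_3 = 52, radius_3 = 40, px0_4 = 116, py0_4 = 88, px1_4 = 228, py1_4 = 228, center_x_5 = 84, center_y_5 = 160, radius_5 = 68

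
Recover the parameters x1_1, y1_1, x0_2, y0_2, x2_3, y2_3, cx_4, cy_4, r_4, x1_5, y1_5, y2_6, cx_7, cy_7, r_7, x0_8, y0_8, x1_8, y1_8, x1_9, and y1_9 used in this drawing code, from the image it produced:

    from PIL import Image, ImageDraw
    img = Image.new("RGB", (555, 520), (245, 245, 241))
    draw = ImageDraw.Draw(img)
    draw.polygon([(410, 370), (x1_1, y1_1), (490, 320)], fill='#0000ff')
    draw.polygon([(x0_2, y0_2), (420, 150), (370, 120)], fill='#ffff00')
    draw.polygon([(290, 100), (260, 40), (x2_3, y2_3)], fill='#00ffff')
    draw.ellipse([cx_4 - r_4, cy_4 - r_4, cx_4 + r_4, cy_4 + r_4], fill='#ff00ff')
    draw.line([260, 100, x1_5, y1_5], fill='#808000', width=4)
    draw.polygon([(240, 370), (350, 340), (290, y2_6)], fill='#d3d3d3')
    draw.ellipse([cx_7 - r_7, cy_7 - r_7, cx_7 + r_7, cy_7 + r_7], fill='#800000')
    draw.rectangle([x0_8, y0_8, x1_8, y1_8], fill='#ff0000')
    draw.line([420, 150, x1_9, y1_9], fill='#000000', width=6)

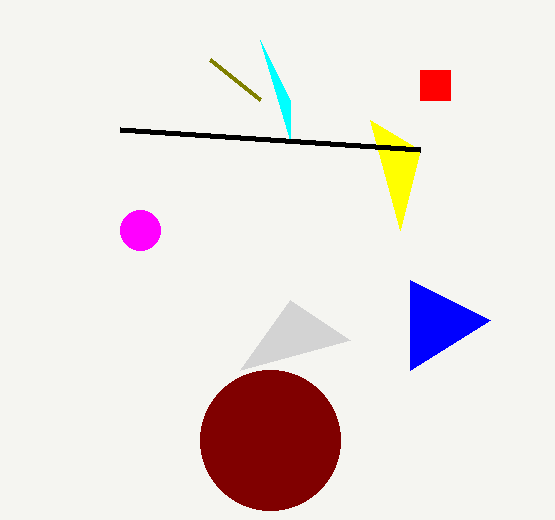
x1_1 = 410; y1_1 = 280; x0_2 = 400; y0_2 = 230; x2_3 = 290; y2_3 = 140; cx_4 = 140; cy_4 = 230; r_4 = 20; x1_5 = 210; y1_5 = 60; y2_6 = 300; cx_7 = 270; cy_7 = 440; r_7 = 70; x0_8 = 420; y0_8 = 70; x1_8 = 450; y1_8 = 100; x1_9 = 120; y1_9 = 130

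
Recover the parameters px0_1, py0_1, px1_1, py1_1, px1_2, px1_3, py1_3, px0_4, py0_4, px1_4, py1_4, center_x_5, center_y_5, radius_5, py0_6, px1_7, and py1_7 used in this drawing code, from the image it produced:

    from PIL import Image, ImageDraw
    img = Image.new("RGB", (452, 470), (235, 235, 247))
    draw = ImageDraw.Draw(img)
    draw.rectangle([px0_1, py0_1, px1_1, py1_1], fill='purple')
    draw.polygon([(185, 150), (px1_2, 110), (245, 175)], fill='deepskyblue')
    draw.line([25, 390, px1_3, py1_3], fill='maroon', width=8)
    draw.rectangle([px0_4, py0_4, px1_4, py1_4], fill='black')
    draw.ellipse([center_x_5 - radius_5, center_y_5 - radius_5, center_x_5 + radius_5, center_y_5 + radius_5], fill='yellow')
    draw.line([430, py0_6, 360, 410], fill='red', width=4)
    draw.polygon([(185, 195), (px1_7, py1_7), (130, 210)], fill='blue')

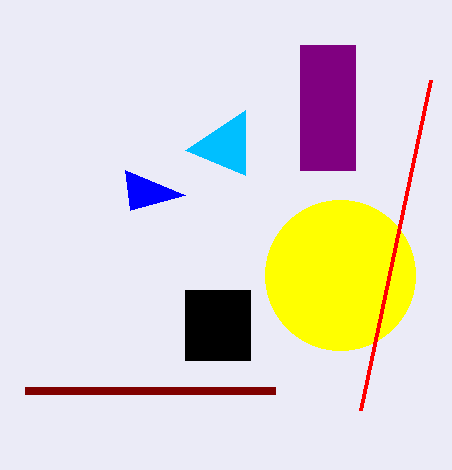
px0_1 = 300
py0_1 = 45
px1_1 = 355
py1_1 = 170
px1_2 = 245
px1_3 = 275
py1_3 = 390
px0_4 = 185
py0_4 = 290
px1_4 = 250
py1_4 = 360
center_x_5 = 340
center_y_5 = 275
radius_5 = 75
py0_6 = 80
px1_7 = 125
py1_7 = 170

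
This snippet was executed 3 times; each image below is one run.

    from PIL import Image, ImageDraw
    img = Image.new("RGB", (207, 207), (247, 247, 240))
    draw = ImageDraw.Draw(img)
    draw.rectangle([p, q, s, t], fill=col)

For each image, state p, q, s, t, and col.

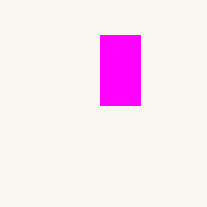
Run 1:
p = 100
q = 35
s = 140
t = 105
col = 'magenta'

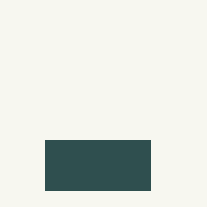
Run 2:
p = 45; q = 140; s = 150; t = 190; col = 'darkslategray'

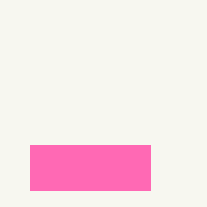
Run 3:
p = 30, q = 145, s = 150, t = 190, col = 'hotpink'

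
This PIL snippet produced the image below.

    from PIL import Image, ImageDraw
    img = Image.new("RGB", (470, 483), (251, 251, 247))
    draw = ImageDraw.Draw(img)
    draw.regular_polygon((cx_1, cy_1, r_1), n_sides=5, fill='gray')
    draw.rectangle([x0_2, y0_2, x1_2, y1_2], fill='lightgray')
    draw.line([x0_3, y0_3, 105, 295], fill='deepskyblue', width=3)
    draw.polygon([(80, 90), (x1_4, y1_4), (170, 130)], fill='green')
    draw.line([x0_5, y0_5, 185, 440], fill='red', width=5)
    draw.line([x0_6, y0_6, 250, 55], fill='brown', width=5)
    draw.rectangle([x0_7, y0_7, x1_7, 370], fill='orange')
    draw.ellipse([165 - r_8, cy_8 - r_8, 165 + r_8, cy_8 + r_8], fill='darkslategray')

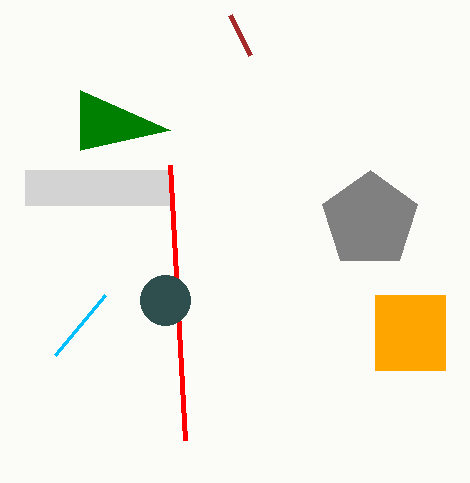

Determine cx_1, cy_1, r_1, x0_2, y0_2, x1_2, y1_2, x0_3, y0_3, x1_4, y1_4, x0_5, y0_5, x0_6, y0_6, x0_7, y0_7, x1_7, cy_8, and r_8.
cx_1 = 370
cy_1 = 220
r_1 = 50
x0_2 = 25
y0_2 = 170
x1_2 = 170
y1_2 = 205
x0_3 = 55
y0_3 = 355
x1_4 = 80
y1_4 = 150
x0_5 = 170
y0_5 = 165
x0_6 = 230
y0_6 = 15
x0_7 = 375
y0_7 = 295
x1_7 = 445
cy_8 = 300
r_8 = 25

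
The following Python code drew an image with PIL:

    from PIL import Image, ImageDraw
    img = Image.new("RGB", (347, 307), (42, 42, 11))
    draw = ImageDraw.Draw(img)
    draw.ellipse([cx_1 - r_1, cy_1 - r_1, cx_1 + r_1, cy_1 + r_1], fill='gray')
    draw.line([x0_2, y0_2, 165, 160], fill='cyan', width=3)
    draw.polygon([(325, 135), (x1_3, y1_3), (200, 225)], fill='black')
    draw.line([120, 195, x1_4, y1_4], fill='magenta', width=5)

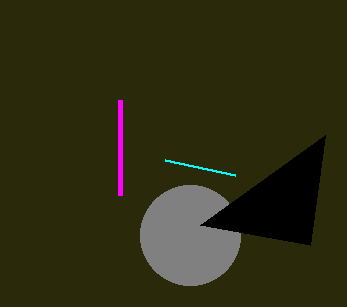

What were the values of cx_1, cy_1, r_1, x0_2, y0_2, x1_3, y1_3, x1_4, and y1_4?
cx_1 = 190; cy_1 = 235; r_1 = 50; x0_2 = 235; y0_2 = 175; x1_3 = 310; y1_3 = 245; x1_4 = 120; y1_4 = 100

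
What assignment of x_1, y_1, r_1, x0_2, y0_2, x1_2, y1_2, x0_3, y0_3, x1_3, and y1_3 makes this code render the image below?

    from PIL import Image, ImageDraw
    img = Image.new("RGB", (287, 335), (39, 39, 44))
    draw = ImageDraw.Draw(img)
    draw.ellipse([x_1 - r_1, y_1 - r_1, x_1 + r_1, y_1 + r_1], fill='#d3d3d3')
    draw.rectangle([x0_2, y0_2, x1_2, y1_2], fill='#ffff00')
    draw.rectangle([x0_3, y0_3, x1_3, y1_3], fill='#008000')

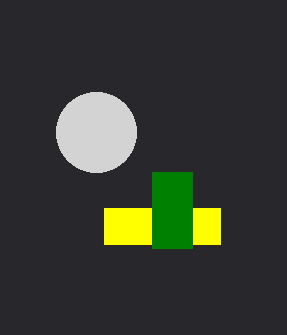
x_1 = 96; y_1 = 132; r_1 = 40; x0_2 = 104; y0_2 = 208; x1_2 = 220; y1_2 = 244; x0_3 = 152; y0_3 = 172; x1_3 = 192; y1_3 = 248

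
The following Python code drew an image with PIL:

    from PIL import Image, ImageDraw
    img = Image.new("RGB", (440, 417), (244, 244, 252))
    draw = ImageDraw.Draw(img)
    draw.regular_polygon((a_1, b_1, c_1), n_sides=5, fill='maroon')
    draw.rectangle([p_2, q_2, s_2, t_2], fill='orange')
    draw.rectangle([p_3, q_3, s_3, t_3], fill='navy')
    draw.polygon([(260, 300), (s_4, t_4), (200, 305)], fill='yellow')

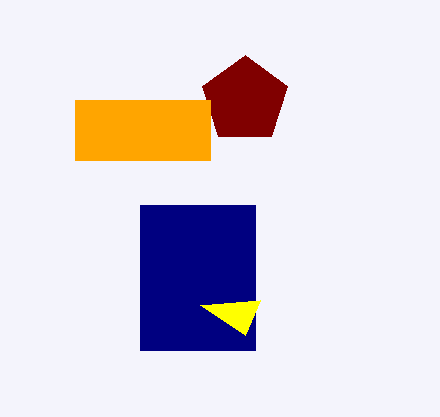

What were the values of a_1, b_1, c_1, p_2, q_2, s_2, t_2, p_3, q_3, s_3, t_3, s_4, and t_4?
a_1 = 245, b_1 = 100, c_1 = 45, p_2 = 75, q_2 = 100, s_2 = 210, t_2 = 160, p_3 = 140, q_3 = 205, s_3 = 255, t_3 = 350, s_4 = 245, t_4 = 335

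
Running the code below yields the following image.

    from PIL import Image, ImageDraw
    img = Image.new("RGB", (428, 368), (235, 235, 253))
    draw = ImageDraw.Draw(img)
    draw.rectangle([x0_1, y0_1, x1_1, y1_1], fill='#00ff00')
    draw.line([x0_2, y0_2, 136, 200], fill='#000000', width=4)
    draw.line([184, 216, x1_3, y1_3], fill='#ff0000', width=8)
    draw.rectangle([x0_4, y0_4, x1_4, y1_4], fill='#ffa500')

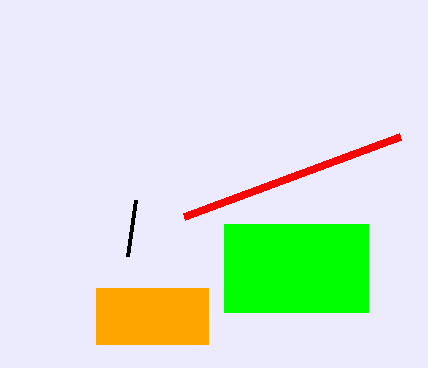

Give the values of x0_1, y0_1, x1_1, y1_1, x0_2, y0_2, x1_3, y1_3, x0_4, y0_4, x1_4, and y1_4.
x0_1 = 224
y0_1 = 224
x1_1 = 368
y1_1 = 312
x0_2 = 128
y0_2 = 256
x1_3 = 400
y1_3 = 136
x0_4 = 96
y0_4 = 288
x1_4 = 208
y1_4 = 344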